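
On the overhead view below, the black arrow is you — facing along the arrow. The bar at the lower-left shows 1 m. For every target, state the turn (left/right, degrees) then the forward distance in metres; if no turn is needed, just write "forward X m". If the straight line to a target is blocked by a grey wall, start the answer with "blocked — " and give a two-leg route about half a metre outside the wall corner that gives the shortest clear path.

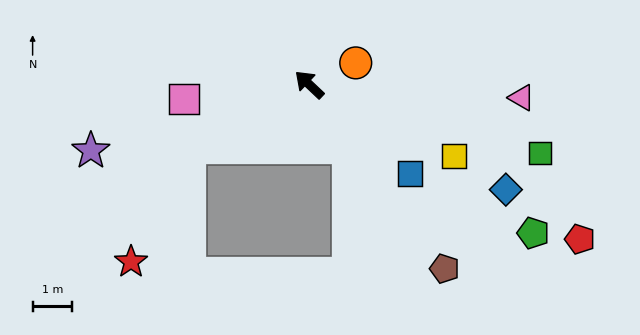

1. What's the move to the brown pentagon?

turn left 170°, forward 5.8 m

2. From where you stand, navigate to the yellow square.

turn right 163°, forward 4.1 m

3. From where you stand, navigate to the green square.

turn right 153°, forward 6.1 m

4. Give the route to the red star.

blocked — turn left 71°, forward 3.4 m, then turn left 36°, forward 3.3 m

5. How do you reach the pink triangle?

turn right 140°, forward 5.4 m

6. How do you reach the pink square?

turn left 50°, forward 3.2 m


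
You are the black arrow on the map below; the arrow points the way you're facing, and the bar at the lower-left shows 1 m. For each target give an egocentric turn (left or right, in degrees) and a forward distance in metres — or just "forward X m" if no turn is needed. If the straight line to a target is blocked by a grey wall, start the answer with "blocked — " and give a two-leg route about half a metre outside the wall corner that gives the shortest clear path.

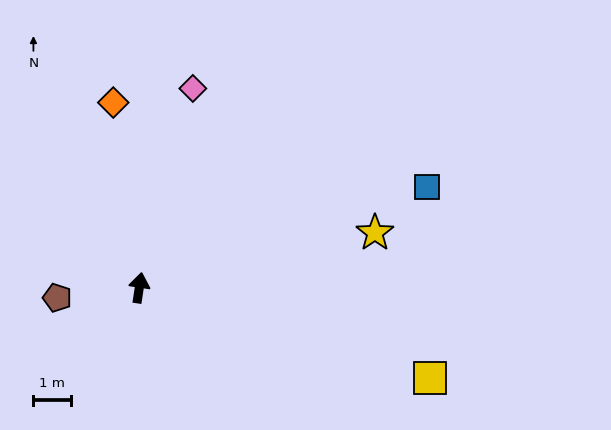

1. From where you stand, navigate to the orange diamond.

turn left 17°, forward 5.0 m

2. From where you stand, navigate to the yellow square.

turn right 99°, forward 8.1 m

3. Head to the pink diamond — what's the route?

turn right 6°, forward 5.5 m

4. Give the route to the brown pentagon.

turn left 106°, forward 2.2 m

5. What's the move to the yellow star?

turn right 68°, forward 6.4 m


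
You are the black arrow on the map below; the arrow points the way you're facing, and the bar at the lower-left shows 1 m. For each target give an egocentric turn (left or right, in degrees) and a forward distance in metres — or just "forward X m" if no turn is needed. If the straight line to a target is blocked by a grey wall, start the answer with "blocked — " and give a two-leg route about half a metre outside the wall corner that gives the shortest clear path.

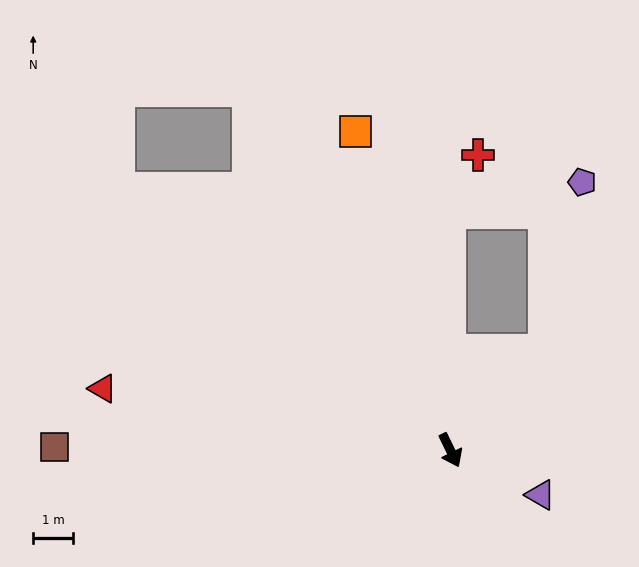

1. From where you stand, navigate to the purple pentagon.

blocked — turn left 110°, forward 3.5 m, then turn left 32°, forward 4.4 m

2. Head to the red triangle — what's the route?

turn right 126°, forward 8.9 m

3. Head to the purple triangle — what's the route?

turn left 38°, forward 2.5 m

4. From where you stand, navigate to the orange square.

turn left 171°, forward 8.4 m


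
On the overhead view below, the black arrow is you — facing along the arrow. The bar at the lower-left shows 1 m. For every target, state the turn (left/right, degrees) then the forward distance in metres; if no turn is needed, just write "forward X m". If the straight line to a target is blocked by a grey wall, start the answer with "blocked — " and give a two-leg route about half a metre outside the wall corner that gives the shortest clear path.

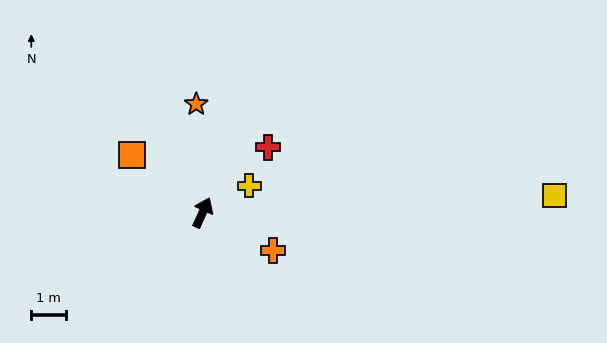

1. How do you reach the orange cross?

turn right 94°, forward 2.3 m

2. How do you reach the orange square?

turn left 75°, forward 2.6 m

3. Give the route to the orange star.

turn left 28°, forward 3.1 m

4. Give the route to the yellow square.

turn right 63°, forward 10.1 m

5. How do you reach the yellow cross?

turn right 36°, forward 1.5 m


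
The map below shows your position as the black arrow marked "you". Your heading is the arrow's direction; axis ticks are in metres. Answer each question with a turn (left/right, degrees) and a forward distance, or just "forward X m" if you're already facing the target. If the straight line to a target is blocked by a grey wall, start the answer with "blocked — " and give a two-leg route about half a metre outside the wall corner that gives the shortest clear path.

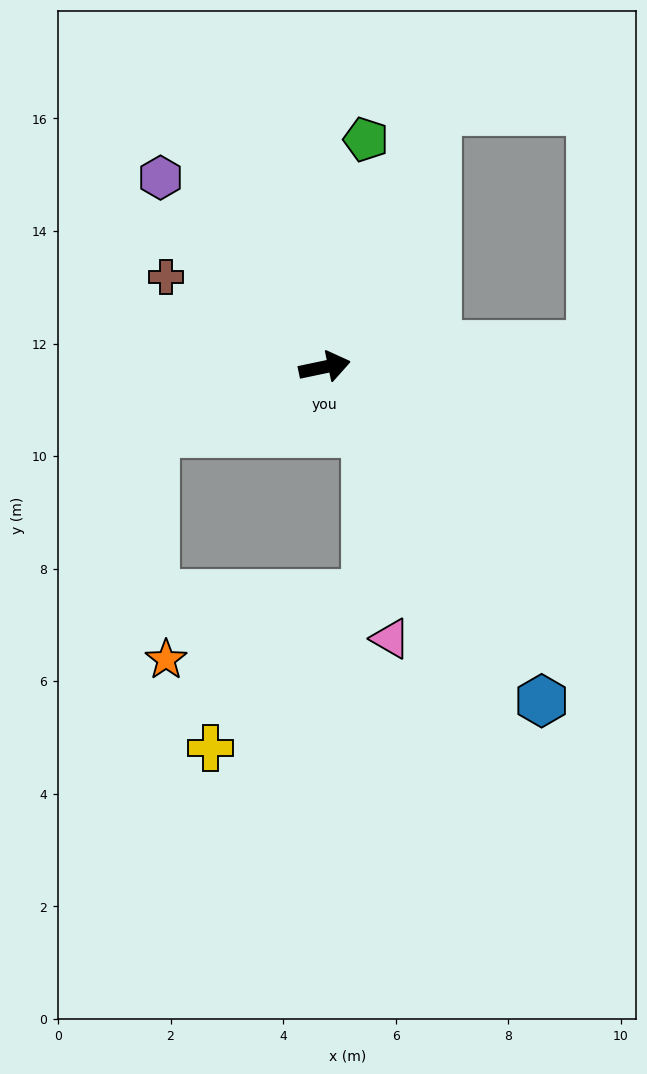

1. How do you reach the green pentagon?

turn left 68°, forward 4.1 m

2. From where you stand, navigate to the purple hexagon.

turn left 119°, forward 4.5 m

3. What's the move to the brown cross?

turn left 139°, forward 3.2 m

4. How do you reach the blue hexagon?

turn right 69°, forward 7.1 m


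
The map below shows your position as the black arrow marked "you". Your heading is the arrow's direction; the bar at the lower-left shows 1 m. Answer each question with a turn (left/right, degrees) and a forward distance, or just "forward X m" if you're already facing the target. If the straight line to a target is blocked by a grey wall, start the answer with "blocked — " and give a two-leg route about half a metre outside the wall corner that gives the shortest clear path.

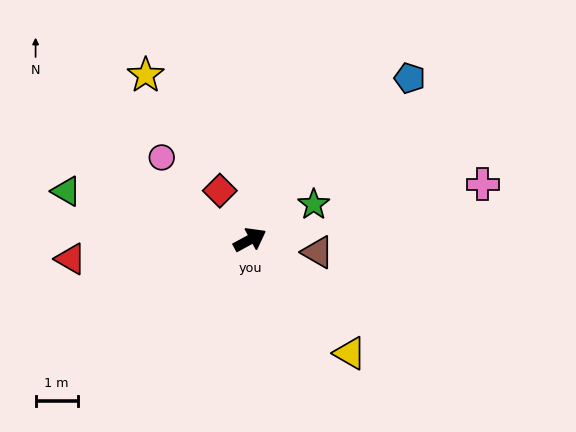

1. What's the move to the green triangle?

turn left 137°, forward 4.5 m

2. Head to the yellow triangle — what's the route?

turn right 77°, forward 3.6 m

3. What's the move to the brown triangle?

turn right 39°, forward 1.6 m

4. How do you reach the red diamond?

turn left 93°, forward 1.4 m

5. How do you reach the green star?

forward 1.7 m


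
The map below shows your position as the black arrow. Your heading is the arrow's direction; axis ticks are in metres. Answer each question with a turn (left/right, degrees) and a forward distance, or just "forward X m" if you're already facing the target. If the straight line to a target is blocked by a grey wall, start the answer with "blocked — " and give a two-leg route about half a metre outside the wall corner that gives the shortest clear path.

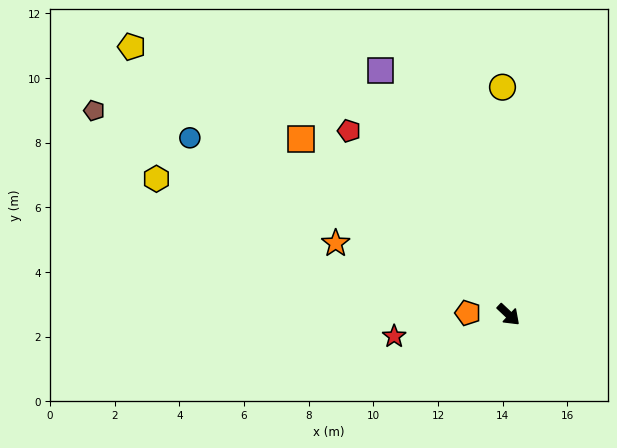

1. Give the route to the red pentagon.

turn left 174°, forward 7.5 m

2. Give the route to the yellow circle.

turn left 135°, forward 7.0 m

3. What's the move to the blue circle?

turn right 166°, forward 11.3 m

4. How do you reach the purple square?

turn left 161°, forward 8.5 m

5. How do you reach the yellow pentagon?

turn right 172°, forward 14.3 m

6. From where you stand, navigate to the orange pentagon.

turn right 139°, forward 1.3 m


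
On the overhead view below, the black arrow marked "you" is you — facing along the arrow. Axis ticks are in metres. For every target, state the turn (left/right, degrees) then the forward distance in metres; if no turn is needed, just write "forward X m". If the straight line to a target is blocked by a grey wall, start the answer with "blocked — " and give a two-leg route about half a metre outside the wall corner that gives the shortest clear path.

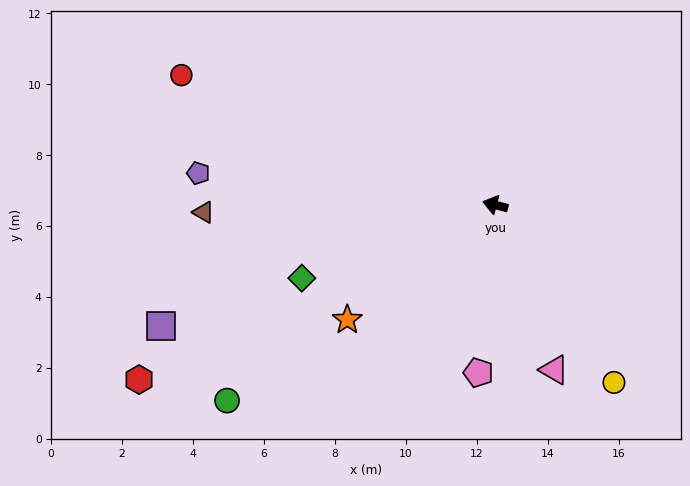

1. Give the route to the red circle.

turn right 8°, forward 9.6 m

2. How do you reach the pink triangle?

turn left 124°, forward 4.9 m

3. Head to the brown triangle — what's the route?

turn left 16°, forward 8.2 m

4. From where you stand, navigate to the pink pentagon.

turn left 99°, forward 4.8 m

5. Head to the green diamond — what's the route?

turn left 36°, forward 5.8 m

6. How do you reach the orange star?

turn left 53°, forward 5.3 m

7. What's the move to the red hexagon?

turn left 41°, forward 11.2 m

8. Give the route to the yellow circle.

turn left 139°, forward 6.0 m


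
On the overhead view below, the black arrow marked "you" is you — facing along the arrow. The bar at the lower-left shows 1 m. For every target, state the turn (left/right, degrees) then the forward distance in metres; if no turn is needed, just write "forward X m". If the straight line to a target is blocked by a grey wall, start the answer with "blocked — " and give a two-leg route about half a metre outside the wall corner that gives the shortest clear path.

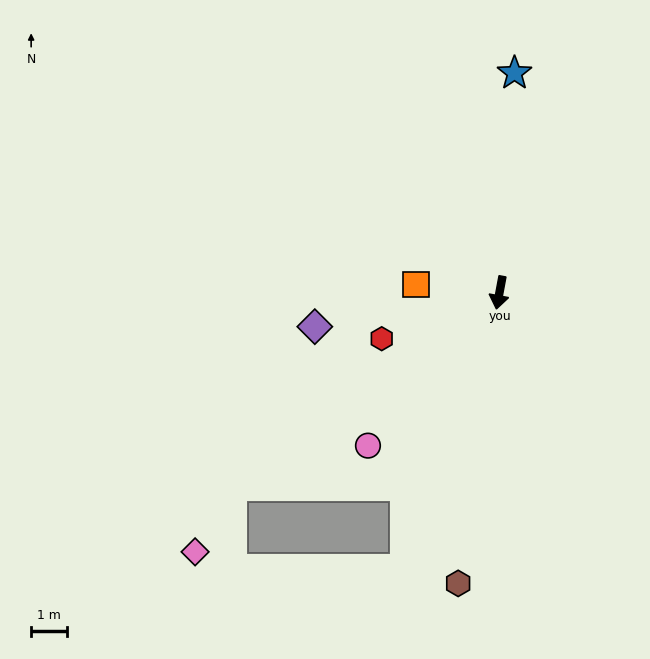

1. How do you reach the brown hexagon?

turn left 2°, forward 8.3 m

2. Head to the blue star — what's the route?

turn right 173°, forward 6.2 m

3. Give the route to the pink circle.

turn right 30°, forward 5.7 m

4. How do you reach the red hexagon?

turn right 58°, forward 3.6 m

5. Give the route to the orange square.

turn right 85°, forward 2.4 m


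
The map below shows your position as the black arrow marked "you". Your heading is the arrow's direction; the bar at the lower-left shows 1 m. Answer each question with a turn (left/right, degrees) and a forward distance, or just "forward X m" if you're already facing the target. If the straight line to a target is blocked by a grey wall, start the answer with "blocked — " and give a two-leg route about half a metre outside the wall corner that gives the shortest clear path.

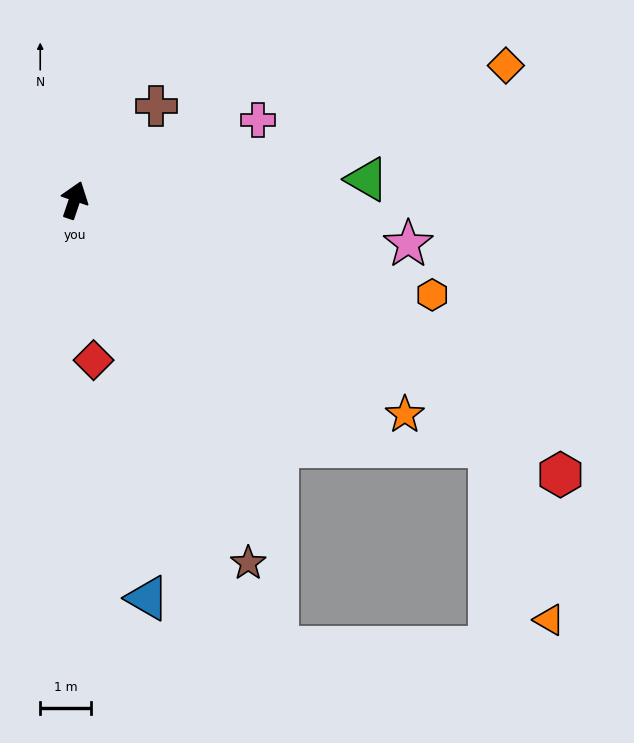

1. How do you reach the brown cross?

turn right 22°, forward 2.5 m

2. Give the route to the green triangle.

turn right 67°, forward 5.8 m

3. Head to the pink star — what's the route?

turn right 79°, forward 6.6 m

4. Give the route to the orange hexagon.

turn right 86°, forward 7.3 m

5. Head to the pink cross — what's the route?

turn right 48°, forward 3.9 m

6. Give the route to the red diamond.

turn right 154°, forward 3.2 m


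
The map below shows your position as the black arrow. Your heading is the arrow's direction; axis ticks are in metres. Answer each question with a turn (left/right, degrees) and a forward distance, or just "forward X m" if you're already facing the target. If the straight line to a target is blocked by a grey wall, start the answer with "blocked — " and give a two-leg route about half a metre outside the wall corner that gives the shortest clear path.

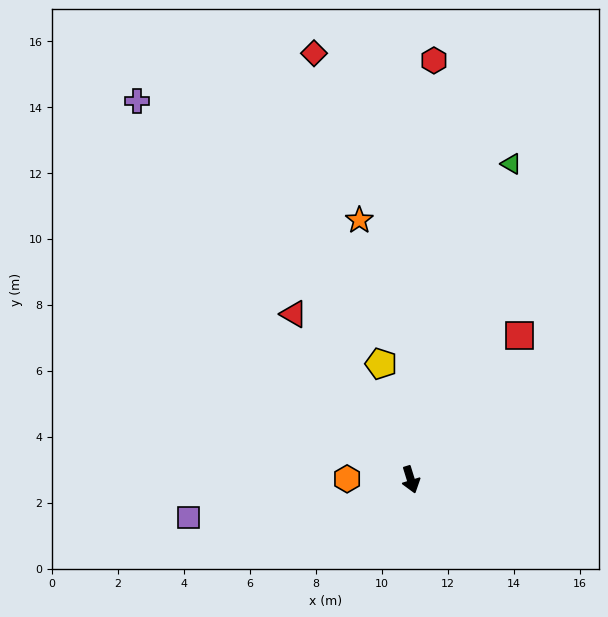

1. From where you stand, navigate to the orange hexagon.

turn right 108°, forward 1.9 m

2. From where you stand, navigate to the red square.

turn left 126°, forward 5.5 m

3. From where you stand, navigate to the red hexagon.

turn left 160°, forward 12.7 m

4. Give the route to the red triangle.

turn right 162°, forward 6.1 m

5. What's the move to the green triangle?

turn left 145°, forward 10.0 m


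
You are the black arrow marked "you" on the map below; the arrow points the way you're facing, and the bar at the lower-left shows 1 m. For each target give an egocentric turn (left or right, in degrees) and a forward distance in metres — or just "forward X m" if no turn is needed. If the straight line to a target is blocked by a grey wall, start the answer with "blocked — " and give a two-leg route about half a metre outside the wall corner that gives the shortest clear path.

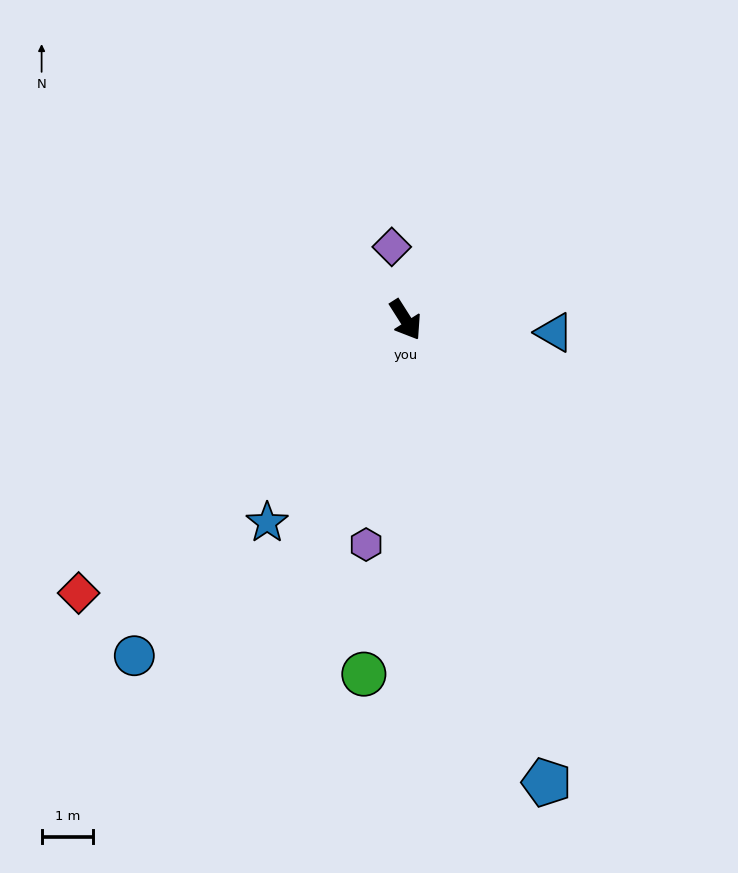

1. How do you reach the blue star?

turn right 67°, forward 4.7 m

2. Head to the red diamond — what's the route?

turn right 83°, forward 8.2 m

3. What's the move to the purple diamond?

turn left 158°, forward 1.4 m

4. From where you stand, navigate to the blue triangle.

turn left 53°, forward 2.9 m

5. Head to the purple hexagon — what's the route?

turn right 42°, forward 4.4 m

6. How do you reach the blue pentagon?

turn right 15°, forward 9.3 m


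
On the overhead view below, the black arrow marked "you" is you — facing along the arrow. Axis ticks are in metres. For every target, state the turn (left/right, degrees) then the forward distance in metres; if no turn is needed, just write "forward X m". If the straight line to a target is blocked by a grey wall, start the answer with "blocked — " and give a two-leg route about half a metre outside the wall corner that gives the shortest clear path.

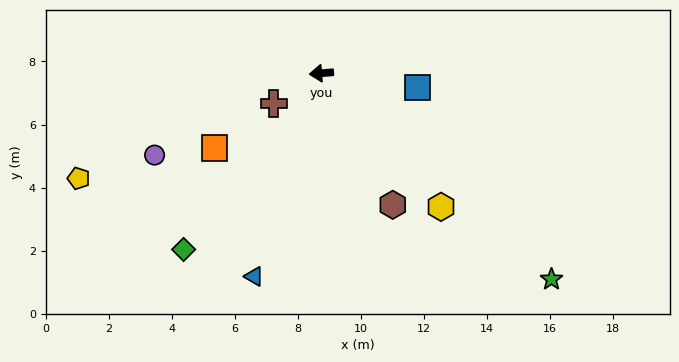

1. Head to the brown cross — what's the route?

turn left 28°, forward 1.8 m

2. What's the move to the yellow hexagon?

turn left 127°, forward 5.7 m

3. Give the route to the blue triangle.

turn left 67°, forward 6.8 m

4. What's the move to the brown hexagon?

turn left 114°, forward 4.7 m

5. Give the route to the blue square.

turn left 167°, forward 3.1 m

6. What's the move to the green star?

turn left 133°, forward 9.8 m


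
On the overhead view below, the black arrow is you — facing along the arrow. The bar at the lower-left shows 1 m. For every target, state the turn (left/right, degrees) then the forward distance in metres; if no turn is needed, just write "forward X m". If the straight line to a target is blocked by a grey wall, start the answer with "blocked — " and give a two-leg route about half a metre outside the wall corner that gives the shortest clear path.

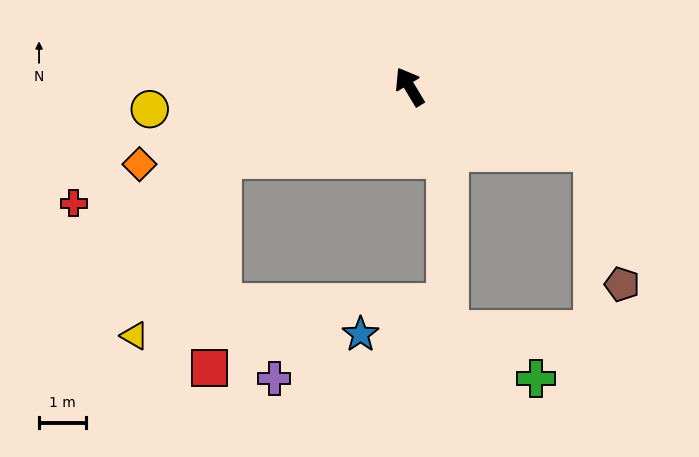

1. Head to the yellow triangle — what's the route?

blocked — turn left 80°, forward 4.3 m, then turn left 43°, forward 4.2 m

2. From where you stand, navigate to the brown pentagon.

blocked — turn right 141°, forward 4.2 m, then turn right 58°, forward 2.9 m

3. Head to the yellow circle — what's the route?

turn left 64°, forward 5.6 m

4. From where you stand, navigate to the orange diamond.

turn left 75°, forward 6.0 m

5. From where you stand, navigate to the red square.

blocked — turn left 80°, forward 4.3 m, then turn left 66°, forward 4.5 m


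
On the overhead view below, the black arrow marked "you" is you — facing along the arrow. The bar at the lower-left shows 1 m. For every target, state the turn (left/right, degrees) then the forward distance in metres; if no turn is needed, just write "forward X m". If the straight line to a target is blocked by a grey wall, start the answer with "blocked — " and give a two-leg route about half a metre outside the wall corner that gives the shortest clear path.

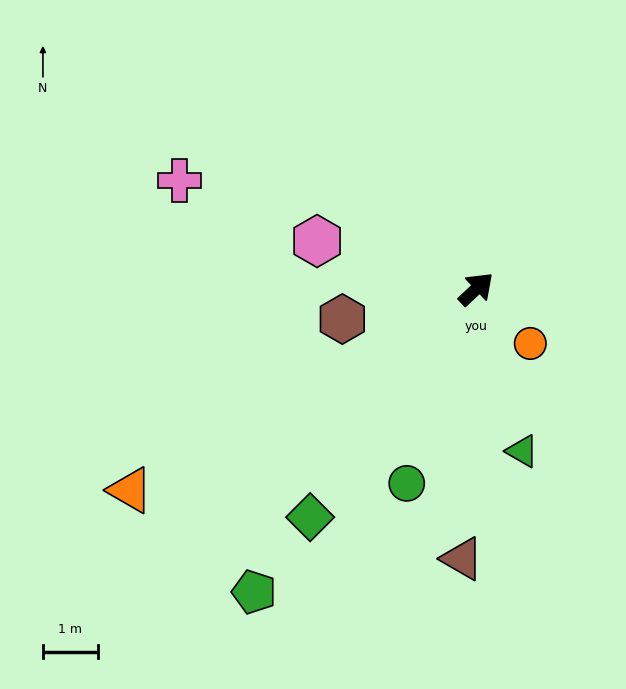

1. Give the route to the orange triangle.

turn left 167°, forward 7.3 m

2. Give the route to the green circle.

turn right 153°, forward 3.8 m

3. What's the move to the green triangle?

turn right 117°, forward 3.1 m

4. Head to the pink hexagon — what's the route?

turn left 120°, forward 3.0 m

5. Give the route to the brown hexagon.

turn left 149°, forward 2.5 m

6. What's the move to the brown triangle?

turn right 136°, forward 4.9 m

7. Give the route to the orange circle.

turn right 89°, forward 1.4 m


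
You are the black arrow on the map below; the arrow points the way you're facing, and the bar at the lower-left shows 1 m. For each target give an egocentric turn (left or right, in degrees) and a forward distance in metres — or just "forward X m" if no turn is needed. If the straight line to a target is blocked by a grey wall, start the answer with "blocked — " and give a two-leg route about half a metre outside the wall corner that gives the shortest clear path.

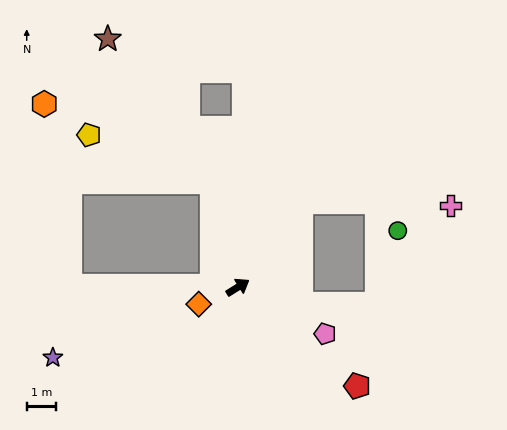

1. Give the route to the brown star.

blocked — turn left 71°, forward 3.7 m, then turn left 23°, forward 6.0 m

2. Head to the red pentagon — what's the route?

turn right 72°, forward 5.2 m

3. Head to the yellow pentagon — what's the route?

blocked — turn left 71°, forward 3.7 m, then turn left 56°, forward 4.5 m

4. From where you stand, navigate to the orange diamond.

turn left 172°, forward 1.4 m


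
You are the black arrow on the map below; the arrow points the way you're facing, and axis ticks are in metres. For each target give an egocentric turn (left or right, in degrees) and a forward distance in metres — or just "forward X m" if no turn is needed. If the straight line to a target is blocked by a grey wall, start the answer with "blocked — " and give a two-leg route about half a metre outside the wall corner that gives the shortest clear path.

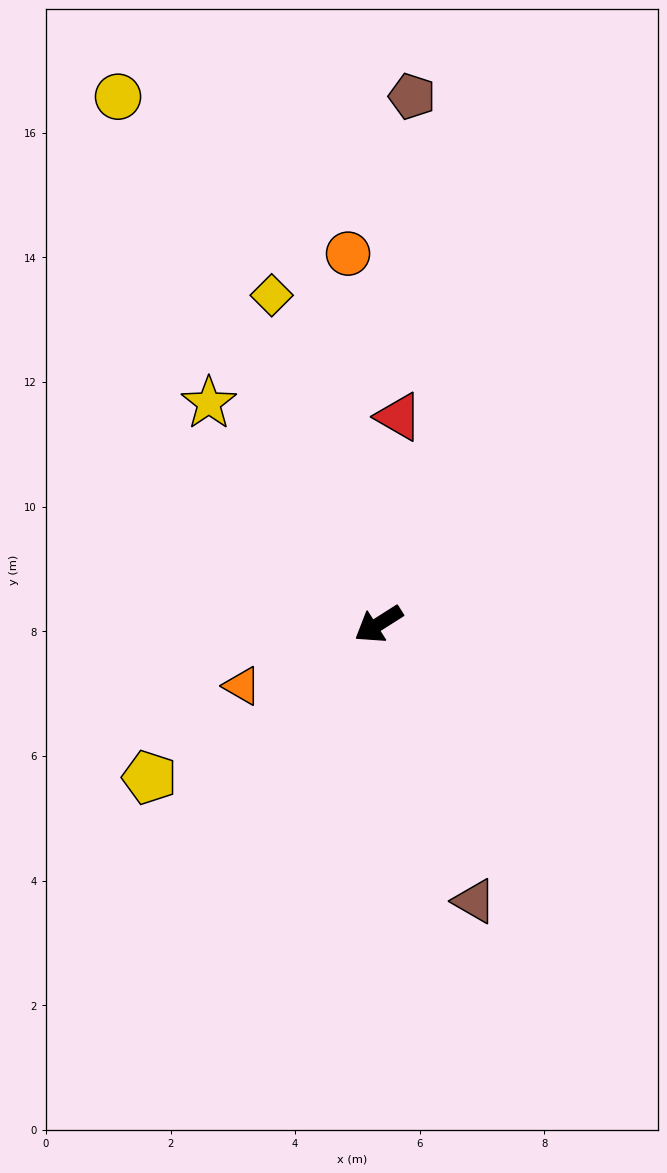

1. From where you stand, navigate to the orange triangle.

turn right 8°, forward 2.4 m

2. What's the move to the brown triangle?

turn left 77°, forward 4.7 m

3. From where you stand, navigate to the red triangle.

turn right 128°, forward 3.3 m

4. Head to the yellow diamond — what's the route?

turn right 104°, forward 5.5 m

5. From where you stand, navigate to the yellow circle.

turn right 96°, forward 9.4 m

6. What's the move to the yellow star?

turn right 85°, forward 4.5 m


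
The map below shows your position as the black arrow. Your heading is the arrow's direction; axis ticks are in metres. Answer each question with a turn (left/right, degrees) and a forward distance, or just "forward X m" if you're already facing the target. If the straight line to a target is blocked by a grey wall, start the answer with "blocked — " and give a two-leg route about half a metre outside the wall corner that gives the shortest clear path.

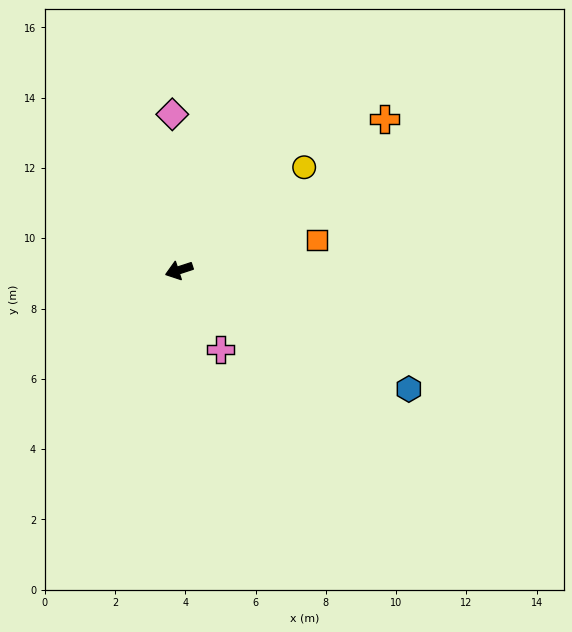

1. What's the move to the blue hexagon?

turn left 135°, forward 7.4 m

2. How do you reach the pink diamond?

turn right 106°, forward 4.4 m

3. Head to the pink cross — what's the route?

turn left 99°, forward 2.5 m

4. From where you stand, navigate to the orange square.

turn left 174°, forward 4.0 m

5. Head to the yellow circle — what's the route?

turn right 159°, forward 4.6 m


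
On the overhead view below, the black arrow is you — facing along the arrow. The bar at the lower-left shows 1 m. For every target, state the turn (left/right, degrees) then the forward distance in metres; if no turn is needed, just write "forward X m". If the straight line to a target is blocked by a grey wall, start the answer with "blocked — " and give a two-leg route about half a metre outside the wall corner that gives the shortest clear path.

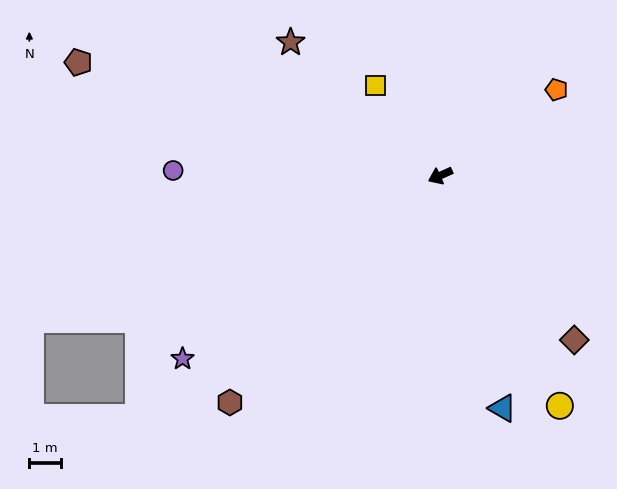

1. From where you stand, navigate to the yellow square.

turn right 79°, forward 3.5 m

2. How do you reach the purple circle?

turn right 25°, forward 8.5 m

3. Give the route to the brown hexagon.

turn left 23°, forward 9.9 m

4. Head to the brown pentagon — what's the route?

turn right 42°, forward 12.1 m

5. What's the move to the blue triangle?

turn left 81°, forward 7.7 m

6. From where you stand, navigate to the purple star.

turn left 11°, forward 10.1 m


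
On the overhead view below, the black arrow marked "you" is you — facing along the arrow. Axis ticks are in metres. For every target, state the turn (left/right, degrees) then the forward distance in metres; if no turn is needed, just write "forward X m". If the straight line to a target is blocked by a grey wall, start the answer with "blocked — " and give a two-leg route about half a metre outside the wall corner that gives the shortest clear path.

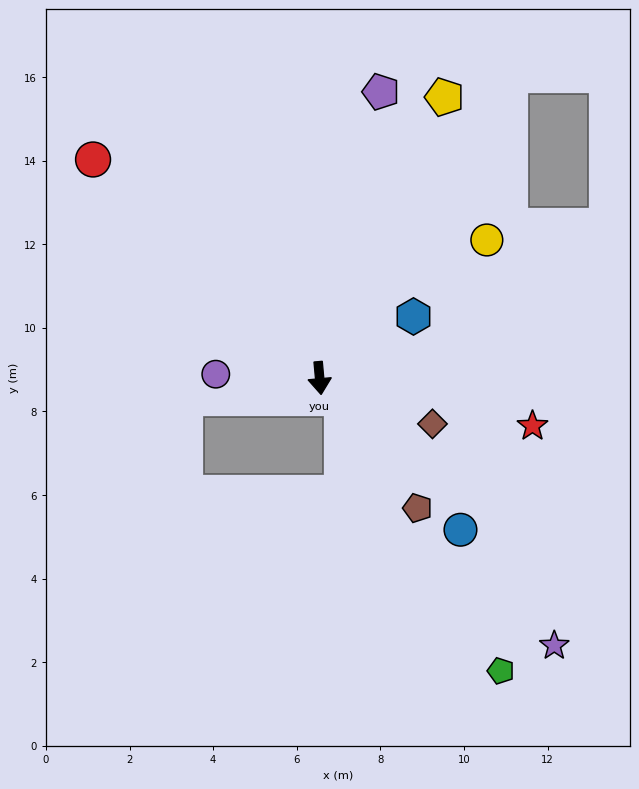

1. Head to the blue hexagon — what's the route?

turn left 118°, forward 2.7 m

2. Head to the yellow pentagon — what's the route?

turn left 151°, forward 7.4 m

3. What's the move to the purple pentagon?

turn left 163°, forward 7.0 m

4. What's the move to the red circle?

turn right 139°, forward 7.5 m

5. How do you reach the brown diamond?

turn left 63°, forward 2.9 m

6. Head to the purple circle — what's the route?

turn right 97°, forward 2.5 m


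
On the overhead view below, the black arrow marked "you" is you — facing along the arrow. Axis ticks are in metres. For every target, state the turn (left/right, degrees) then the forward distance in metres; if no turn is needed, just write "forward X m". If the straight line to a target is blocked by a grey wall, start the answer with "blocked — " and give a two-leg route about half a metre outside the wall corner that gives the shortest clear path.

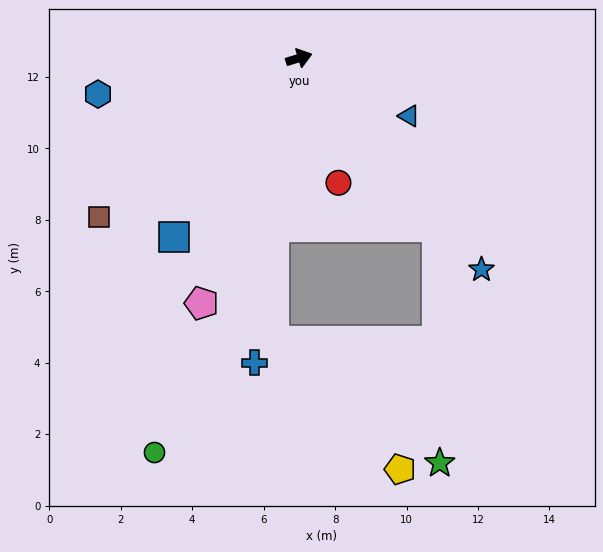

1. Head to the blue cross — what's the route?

turn right 115°, forward 8.6 m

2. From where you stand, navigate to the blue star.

turn right 66°, forward 7.8 m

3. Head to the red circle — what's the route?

turn right 90°, forward 3.7 m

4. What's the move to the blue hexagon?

turn left 173°, forward 5.7 m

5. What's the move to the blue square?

turn right 142°, forward 6.1 m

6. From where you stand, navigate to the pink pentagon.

turn right 129°, forward 7.4 m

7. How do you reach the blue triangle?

turn right 45°, forward 3.5 m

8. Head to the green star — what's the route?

blocked — turn right 68°, forward 6.1 m, then turn right 39°, forward 6.6 m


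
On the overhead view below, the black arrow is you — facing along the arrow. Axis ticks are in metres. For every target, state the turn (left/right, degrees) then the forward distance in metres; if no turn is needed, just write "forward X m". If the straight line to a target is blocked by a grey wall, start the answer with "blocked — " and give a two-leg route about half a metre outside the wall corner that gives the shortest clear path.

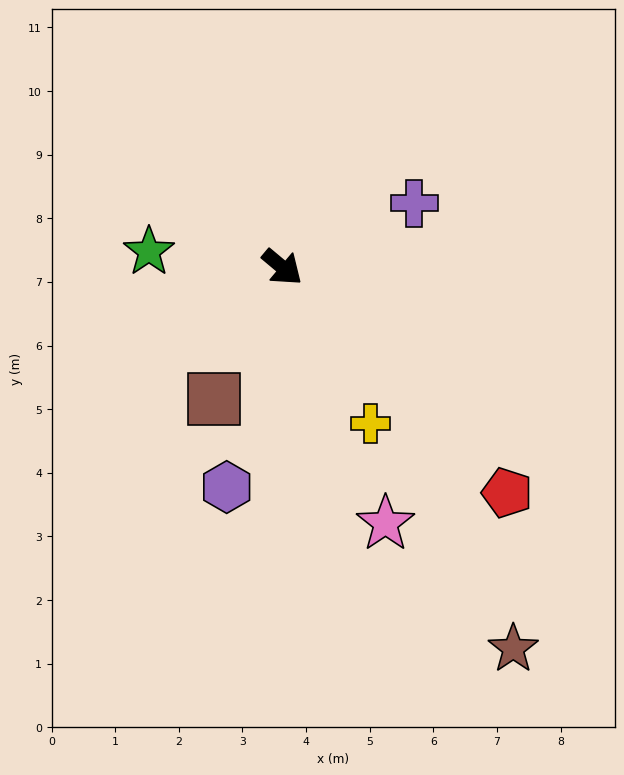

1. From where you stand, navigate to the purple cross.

turn left 66°, forward 2.3 m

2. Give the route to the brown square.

turn right 77°, forward 2.3 m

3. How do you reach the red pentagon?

turn right 5°, forward 5.0 m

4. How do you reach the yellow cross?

turn right 21°, forward 2.8 m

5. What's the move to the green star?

turn right 147°, forward 2.1 m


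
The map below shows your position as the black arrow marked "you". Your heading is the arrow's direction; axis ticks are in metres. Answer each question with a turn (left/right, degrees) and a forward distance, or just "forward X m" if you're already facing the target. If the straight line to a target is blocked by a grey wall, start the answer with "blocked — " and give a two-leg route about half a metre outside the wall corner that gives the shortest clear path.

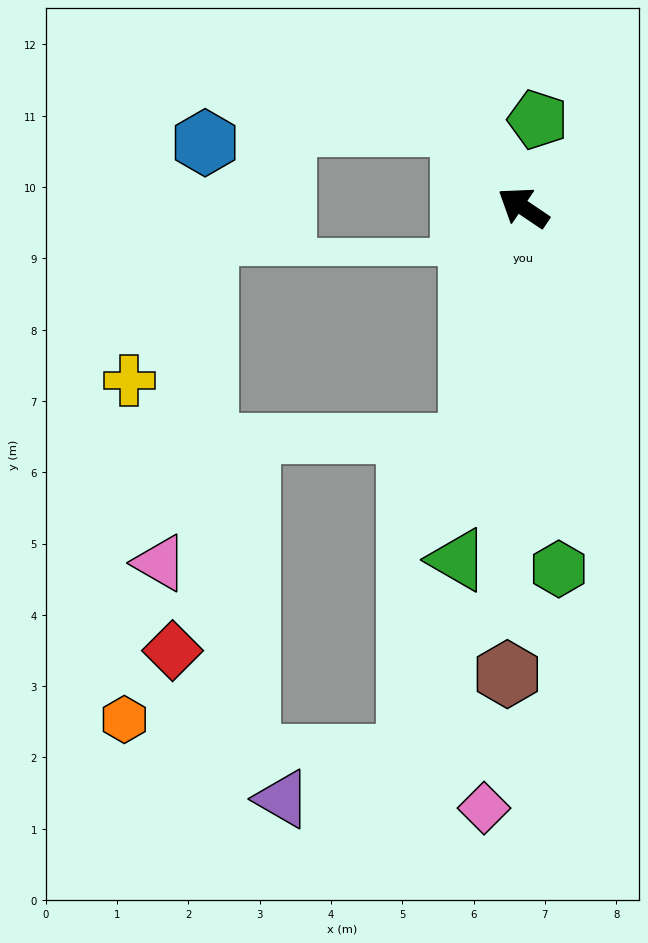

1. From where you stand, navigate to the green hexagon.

turn left 130°, forward 5.1 m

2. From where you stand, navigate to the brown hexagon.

turn left 122°, forward 6.5 m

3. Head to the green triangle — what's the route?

turn left 113°, forward 5.0 m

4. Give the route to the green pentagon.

turn right 65°, forward 1.2 m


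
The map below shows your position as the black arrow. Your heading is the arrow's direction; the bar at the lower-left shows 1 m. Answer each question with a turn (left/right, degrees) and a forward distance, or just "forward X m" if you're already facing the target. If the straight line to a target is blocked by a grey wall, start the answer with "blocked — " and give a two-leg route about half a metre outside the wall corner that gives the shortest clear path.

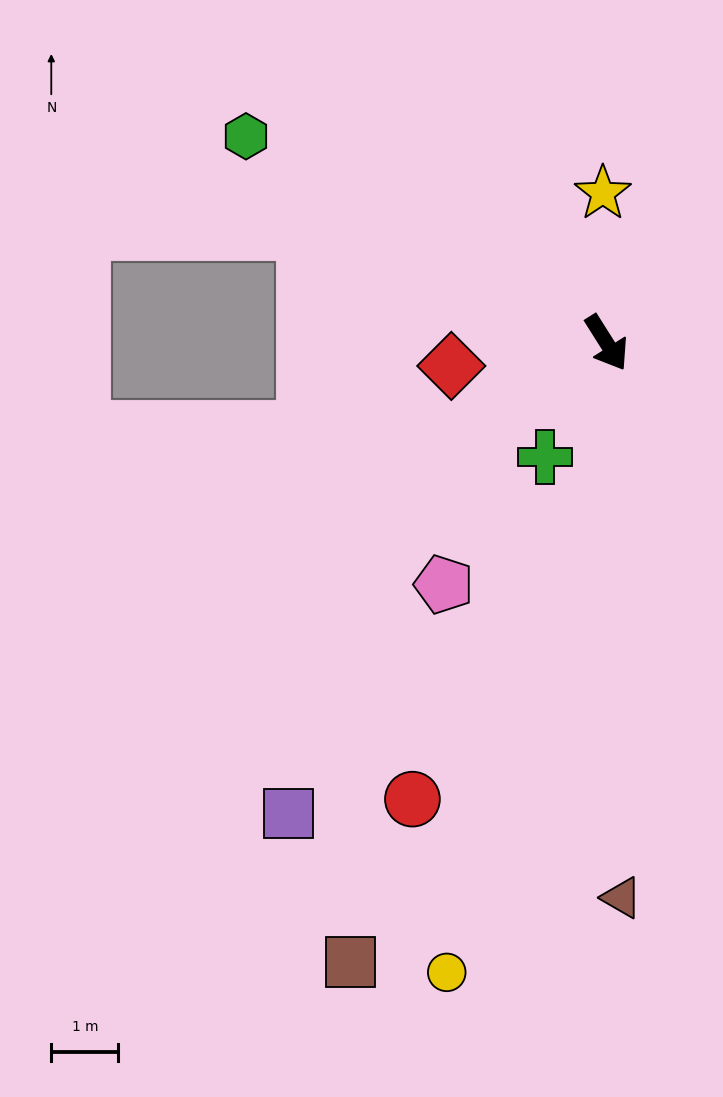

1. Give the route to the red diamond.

turn right 114°, forward 2.3 m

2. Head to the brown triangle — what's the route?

turn right 31°, forward 8.3 m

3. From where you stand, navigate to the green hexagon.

turn right 152°, forward 6.2 m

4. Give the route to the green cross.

turn right 61°, forward 1.9 m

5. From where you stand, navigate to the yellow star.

turn left 149°, forward 2.2 m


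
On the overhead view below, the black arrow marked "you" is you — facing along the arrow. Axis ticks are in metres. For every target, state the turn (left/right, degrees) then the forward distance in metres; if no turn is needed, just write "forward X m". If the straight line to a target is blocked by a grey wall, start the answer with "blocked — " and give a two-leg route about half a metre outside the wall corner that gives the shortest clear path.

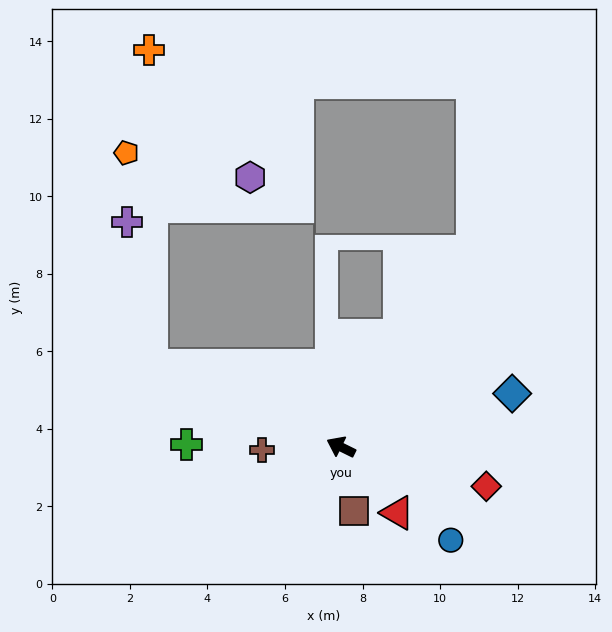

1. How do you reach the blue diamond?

turn right 136°, forward 4.6 m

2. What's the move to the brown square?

turn left 128°, forward 1.7 m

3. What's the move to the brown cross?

turn left 29°, forward 2.0 m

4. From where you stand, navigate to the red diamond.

turn right 169°, forward 3.9 m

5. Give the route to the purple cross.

blocked — turn left 3°, forward 5.3 m, then turn right 57°, forward 3.8 m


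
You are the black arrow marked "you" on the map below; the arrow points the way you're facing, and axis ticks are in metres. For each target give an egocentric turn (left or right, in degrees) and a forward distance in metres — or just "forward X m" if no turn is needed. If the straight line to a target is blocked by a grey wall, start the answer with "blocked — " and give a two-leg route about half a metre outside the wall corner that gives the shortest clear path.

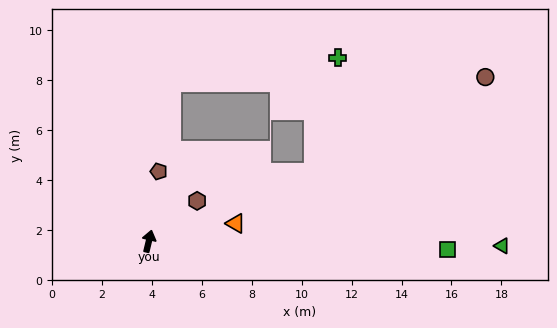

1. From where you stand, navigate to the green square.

turn right 78°, forward 12.0 m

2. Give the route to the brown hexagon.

turn right 37°, forward 2.5 m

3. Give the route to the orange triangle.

turn right 65°, forward 3.6 m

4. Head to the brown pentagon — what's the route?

turn left 5°, forward 2.8 m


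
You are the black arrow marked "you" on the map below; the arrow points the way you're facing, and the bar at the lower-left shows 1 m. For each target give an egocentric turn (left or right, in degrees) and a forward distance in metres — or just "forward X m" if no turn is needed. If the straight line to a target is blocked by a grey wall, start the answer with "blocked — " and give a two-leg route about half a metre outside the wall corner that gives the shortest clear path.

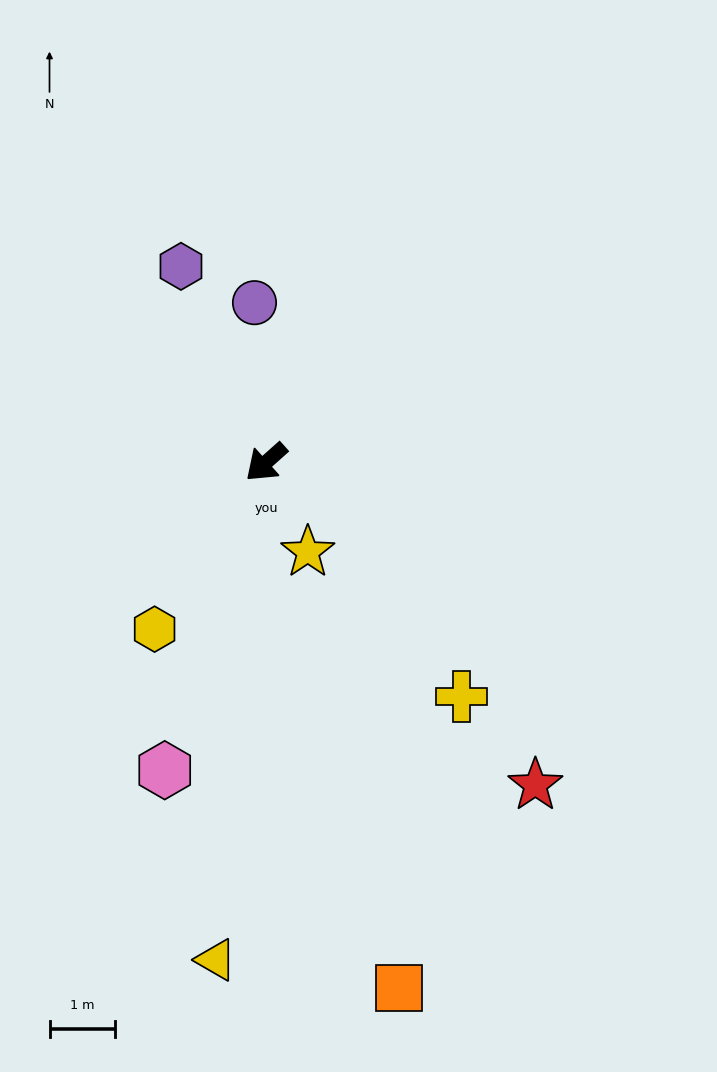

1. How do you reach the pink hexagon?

turn left 30°, forward 4.9 m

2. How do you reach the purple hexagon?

turn right 108°, forward 3.3 m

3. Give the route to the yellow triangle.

turn left 43°, forward 7.6 m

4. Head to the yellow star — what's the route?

turn left 73°, forward 1.5 m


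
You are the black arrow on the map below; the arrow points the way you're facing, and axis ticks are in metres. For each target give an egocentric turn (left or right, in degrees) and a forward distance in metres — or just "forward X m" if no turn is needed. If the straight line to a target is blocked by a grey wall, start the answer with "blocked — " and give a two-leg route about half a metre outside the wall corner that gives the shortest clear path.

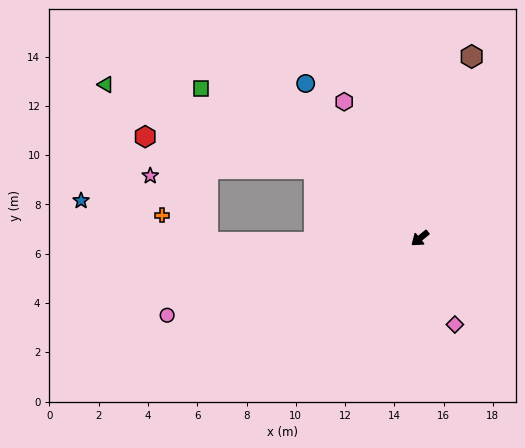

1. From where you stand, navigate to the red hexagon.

blocked — turn right 73°, forward 5.1 m, then turn left 23°, forward 7.0 m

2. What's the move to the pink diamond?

turn left 73°, forward 3.8 m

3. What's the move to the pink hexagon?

turn right 100°, forward 6.3 m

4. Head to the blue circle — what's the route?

turn right 93°, forward 7.8 m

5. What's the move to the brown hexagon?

turn right 145°, forward 7.7 m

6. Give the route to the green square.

turn right 74°, forward 10.8 m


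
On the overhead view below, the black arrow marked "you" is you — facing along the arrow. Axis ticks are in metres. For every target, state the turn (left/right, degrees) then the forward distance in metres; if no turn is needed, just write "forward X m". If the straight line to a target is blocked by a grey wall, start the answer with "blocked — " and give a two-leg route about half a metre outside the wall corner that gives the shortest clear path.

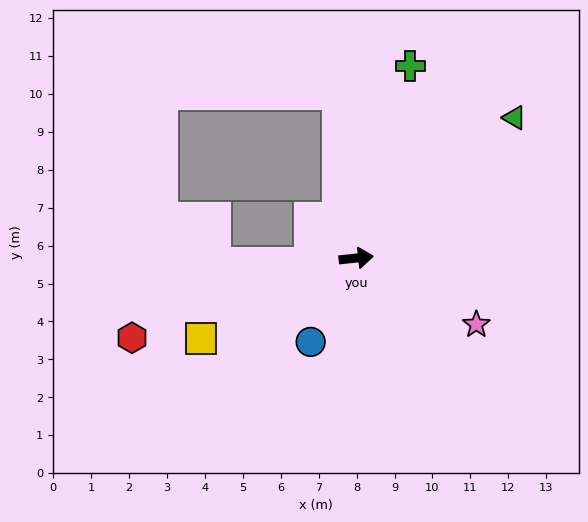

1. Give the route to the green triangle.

turn left 36°, forward 5.6 m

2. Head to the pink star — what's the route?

turn right 35°, forward 3.6 m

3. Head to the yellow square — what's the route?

turn right 159°, forward 4.6 m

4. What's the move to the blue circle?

turn right 125°, forward 2.5 m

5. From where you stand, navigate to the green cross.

turn left 68°, forward 5.3 m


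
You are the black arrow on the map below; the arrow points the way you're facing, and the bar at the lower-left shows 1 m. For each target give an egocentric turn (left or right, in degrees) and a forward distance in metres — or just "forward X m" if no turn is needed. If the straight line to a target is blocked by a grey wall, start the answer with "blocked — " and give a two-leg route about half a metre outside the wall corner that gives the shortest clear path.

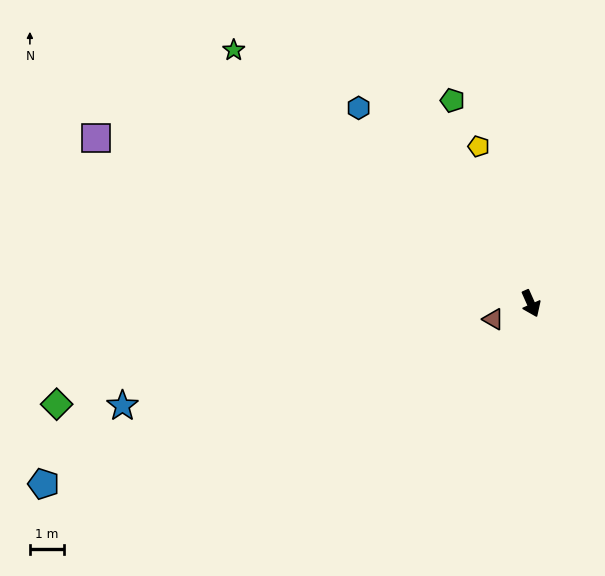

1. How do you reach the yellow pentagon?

turn left 174°, forward 4.9 m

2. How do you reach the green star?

turn right 154°, forward 11.6 m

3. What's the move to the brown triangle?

turn right 91°, forward 1.2 m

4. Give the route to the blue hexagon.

turn right 163°, forward 7.7 m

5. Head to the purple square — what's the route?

turn right 135°, forward 13.8 m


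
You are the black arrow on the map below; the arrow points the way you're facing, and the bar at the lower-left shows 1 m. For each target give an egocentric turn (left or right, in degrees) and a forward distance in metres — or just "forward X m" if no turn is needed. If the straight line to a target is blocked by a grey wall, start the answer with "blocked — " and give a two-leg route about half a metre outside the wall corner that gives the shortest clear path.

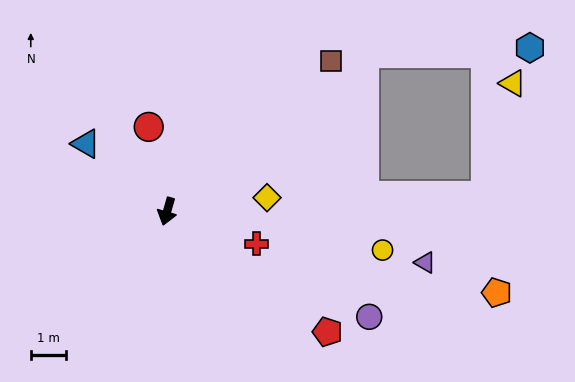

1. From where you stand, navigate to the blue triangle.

turn right 114°, forward 3.0 m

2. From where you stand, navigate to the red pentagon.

turn left 69°, forward 5.7 m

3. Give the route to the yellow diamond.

turn left 114°, forward 2.9 m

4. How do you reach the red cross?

turn left 86°, forward 2.7 m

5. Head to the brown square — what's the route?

turn left 149°, forward 6.3 m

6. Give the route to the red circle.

turn right 152°, forward 2.4 m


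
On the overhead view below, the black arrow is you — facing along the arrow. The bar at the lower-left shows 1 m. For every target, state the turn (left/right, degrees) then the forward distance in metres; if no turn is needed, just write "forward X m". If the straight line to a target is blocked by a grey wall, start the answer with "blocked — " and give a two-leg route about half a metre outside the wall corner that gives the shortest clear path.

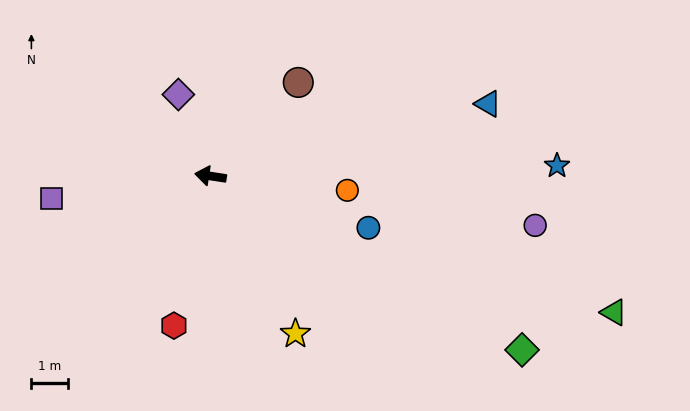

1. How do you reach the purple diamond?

turn right 60°, forward 2.4 m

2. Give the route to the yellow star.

turn left 127°, forward 4.9 m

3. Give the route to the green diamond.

turn left 160°, forward 9.8 m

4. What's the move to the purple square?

turn left 17°, forward 4.4 m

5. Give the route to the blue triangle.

turn right 157°, forward 7.9 m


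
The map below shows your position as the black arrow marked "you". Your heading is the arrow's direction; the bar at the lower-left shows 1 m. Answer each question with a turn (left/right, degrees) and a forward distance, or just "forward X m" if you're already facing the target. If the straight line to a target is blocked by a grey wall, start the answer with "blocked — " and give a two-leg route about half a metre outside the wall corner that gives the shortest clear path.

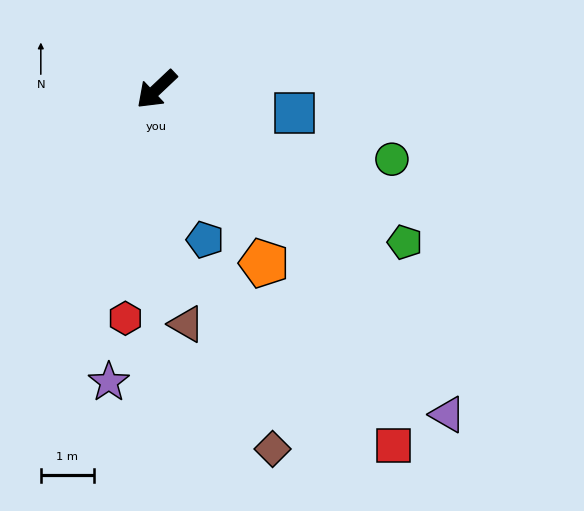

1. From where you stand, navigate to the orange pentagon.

turn left 78°, forward 3.9 m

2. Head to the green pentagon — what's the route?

turn left 105°, forward 5.5 m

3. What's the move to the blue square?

turn left 127°, forward 2.7 m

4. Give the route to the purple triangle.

turn left 88°, forward 8.3 m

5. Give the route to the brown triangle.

turn left 54°, forward 4.5 m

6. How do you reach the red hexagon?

turn left 39°, forward 4.4 m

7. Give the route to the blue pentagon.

turn left 65°, forward 3.0 m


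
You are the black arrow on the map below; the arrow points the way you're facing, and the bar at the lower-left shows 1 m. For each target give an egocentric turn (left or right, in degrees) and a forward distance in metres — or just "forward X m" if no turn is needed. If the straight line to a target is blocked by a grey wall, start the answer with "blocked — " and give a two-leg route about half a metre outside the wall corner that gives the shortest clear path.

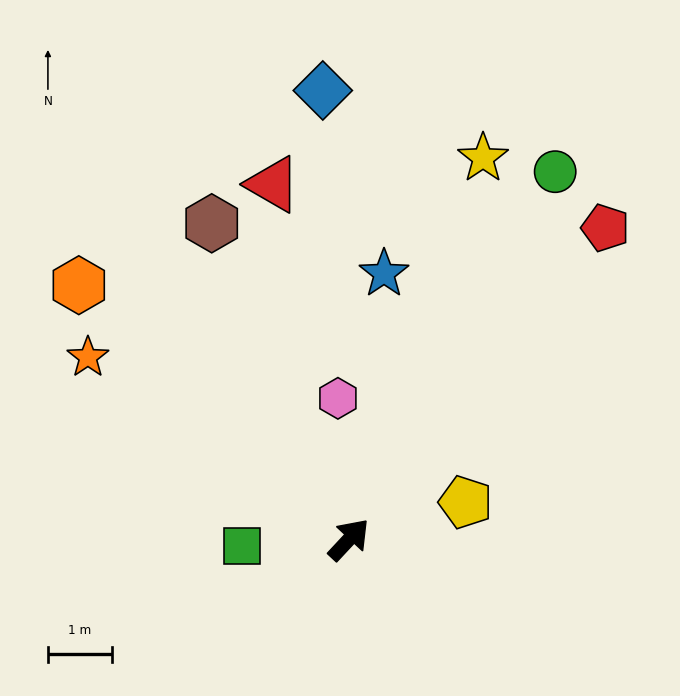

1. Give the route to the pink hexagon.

turn left 47°, forward 2.2 m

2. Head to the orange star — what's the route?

turn left 98°, forward 5.0 m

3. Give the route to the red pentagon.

turn left 4°, forward 6.3 m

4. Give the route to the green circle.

turn left 14°, forward 6.6 m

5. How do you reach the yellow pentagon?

turn right 29°, forward 1.9 m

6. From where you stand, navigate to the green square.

turn left 137°, forward 1.7 m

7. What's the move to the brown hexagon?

turn left 66°, forward 5.4 m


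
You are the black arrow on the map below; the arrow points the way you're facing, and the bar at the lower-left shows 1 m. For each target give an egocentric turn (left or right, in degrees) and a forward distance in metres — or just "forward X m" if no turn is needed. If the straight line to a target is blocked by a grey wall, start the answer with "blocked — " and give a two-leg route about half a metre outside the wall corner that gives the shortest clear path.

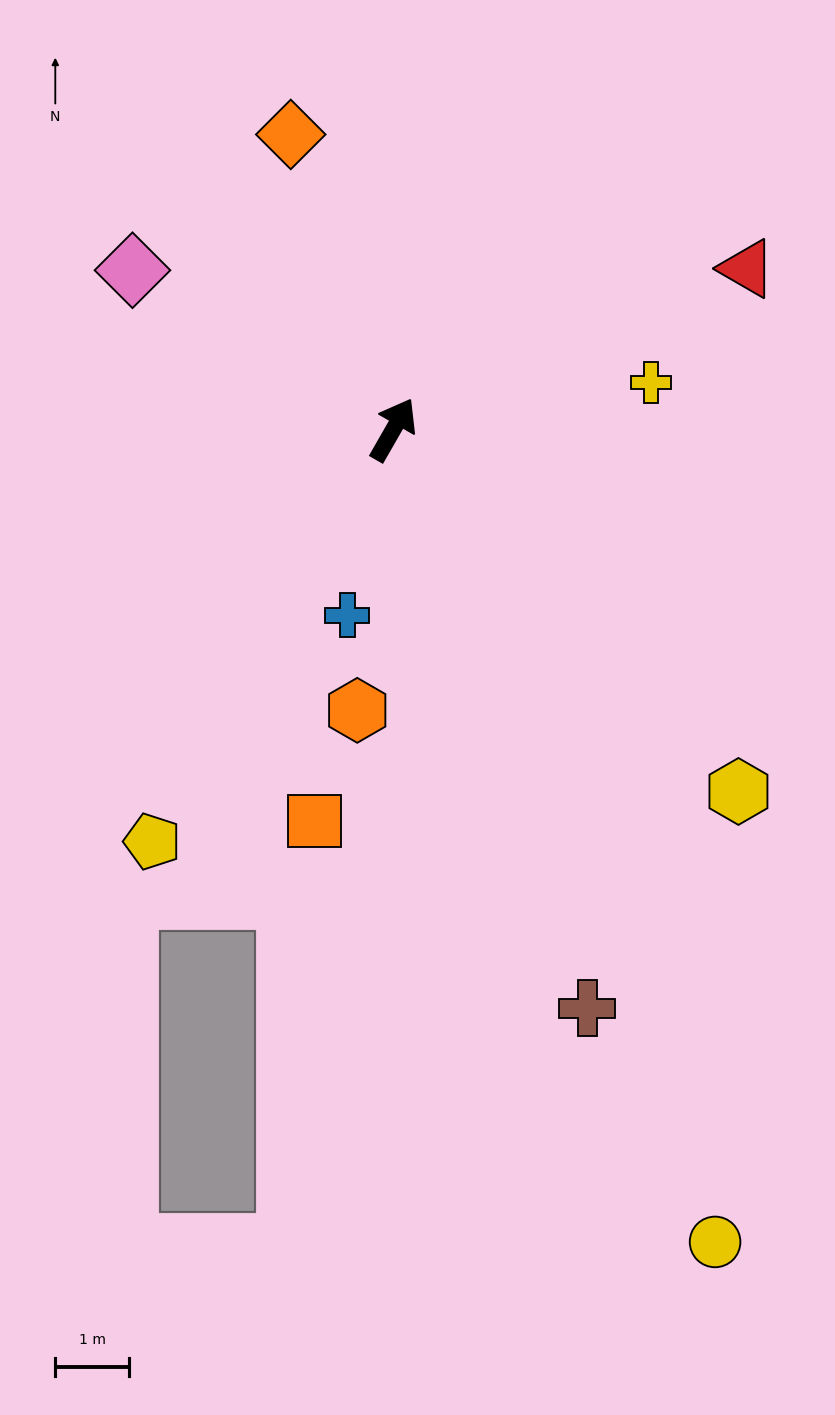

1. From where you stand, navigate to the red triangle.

turn right 36°, forward 5.3 m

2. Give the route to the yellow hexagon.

turn right 107°, forward 6.8 m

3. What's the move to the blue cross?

turn right 164°, forward 2.6 m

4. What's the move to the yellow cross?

turn right 50°, forward 3.6 m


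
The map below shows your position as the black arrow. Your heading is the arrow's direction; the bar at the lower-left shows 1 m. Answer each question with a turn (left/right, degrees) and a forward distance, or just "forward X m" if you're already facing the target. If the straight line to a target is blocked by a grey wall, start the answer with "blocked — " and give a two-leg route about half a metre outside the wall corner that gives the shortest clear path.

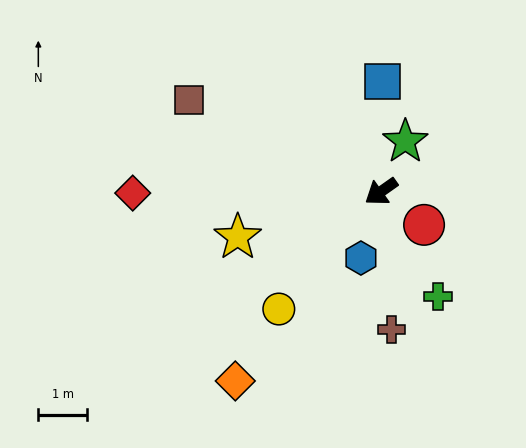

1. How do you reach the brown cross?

turn left 59°, forward 2.9 m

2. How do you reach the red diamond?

turn right 35°, forward 5.1 m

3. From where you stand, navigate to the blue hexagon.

turn left 38°, forward 1.4 m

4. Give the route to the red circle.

turn left 107°, forward 1.1 m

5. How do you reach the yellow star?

turn right 18°, forward 3.1 m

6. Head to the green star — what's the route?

turn right 151°, forward 1.1 m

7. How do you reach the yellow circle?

turn left 14°, forward 3.2 m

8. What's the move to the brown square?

turn right 61°, forward 4.4 m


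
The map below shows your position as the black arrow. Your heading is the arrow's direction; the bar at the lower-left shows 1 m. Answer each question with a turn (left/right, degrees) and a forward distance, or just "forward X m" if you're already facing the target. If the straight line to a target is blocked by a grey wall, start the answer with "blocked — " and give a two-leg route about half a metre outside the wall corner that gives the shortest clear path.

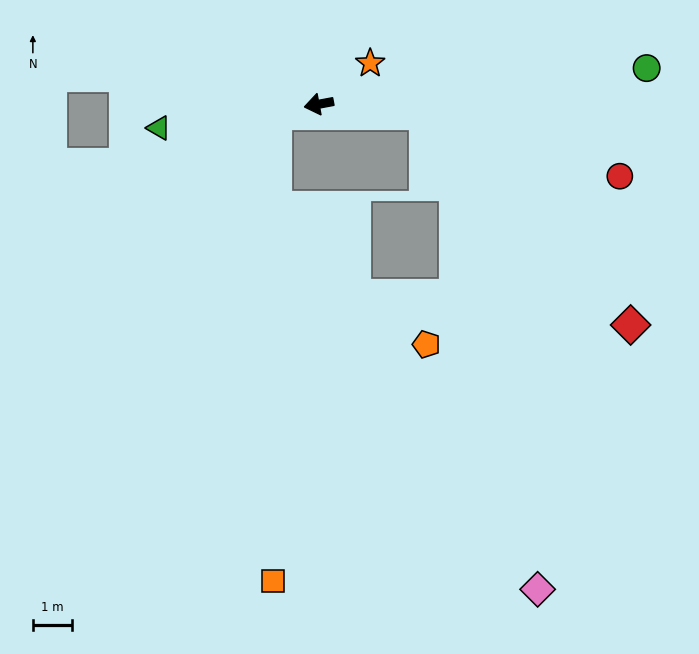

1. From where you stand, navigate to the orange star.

turn right 152°, forward 1.7 m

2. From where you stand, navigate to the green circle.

turn left 176°, forward 8.4 m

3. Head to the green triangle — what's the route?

turn right 2°, forward 4.1 m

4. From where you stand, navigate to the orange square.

blocked — forward 1.1 m, then turn left 79°, forward 11.9 m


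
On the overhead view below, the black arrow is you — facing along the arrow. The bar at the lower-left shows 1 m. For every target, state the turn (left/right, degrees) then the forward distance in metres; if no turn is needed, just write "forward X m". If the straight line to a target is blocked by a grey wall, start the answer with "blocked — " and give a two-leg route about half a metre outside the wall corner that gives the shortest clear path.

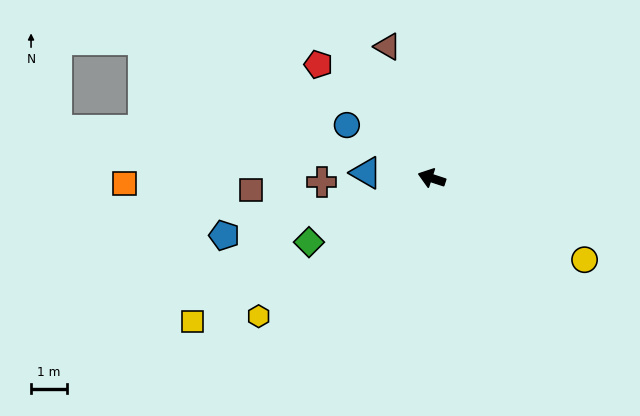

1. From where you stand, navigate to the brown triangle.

turn right 53°, forward 3.9 m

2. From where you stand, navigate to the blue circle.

turn right 14°, forward 2.8 m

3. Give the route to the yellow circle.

turn left 170°, forward 4.9 m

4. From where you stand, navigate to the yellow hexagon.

turn left 57°, forward 6.2 m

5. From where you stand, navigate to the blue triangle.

turn left 13°, forward 1.9 m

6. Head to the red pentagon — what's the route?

turn right 27°, forward 4.5 m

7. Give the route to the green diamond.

turn left 46°, forward 3.9 m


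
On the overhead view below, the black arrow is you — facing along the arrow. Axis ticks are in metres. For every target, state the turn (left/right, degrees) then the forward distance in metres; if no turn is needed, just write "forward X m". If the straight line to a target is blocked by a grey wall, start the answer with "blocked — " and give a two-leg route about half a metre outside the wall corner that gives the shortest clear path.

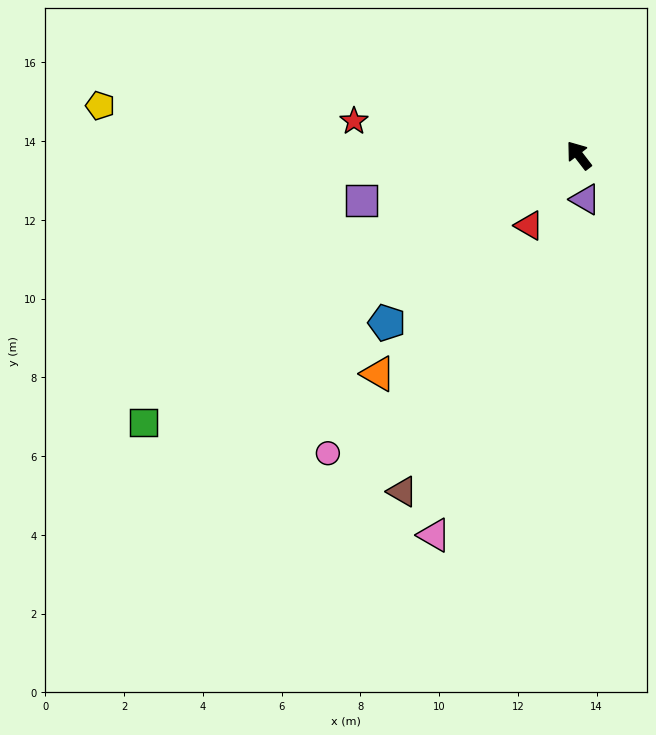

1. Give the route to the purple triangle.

turn left 151°, forward 1.1 m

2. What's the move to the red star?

turn left 44°, forward 5.8 m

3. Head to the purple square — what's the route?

turn left 64°, forward 5.6 m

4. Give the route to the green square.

turn left 84°, forward 13.0 m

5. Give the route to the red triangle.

turn left 107°, forward 2.2 m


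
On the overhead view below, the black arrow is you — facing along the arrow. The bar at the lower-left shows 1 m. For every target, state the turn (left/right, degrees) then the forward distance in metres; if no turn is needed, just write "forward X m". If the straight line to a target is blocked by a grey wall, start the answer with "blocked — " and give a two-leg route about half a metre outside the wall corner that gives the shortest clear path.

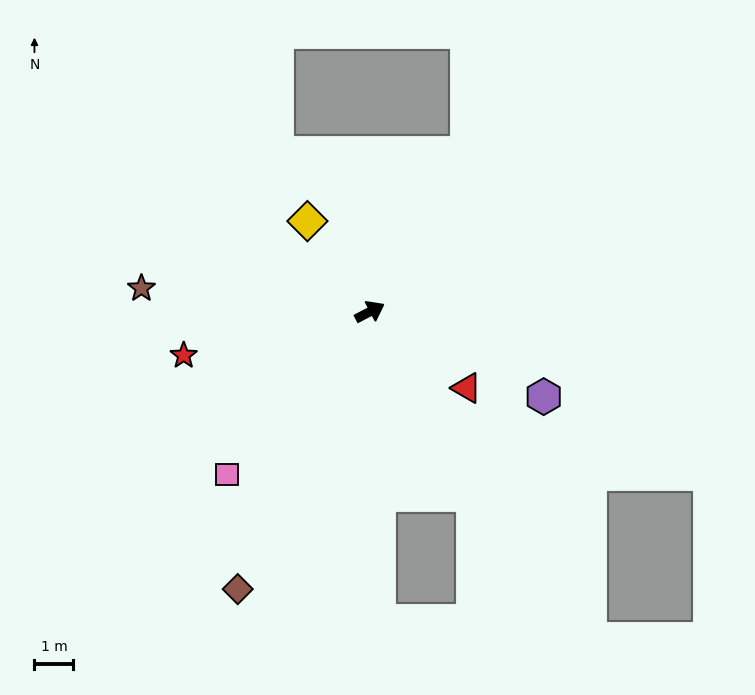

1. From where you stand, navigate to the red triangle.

turn right 66°, forward 3.2 m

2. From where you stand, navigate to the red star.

turn left 166°, forward 4.9 m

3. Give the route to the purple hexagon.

turn right 54°, forward 5.0 m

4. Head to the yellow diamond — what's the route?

turn left 97°, forward 2.8 m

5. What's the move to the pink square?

turn right 159°, forward 5.6 m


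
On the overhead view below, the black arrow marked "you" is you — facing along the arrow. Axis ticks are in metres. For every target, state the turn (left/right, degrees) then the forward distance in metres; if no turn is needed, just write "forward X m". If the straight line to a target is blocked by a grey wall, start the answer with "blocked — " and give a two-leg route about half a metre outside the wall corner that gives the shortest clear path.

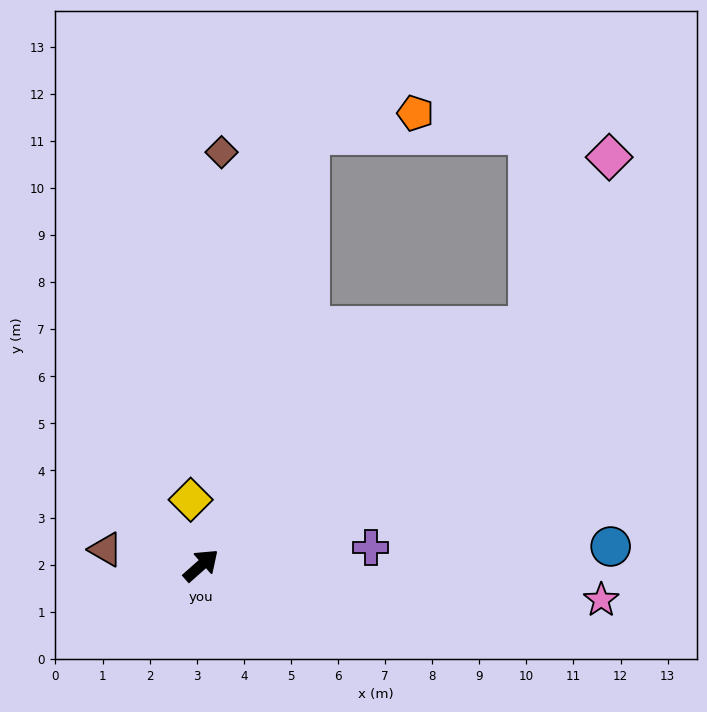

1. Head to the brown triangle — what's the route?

turn left 129°, forward 2.1 m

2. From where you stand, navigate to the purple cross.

turn right 36°, forward 3.6 m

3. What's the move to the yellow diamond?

turn left 57°, forward 1.4 m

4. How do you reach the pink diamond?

blocked — turn right 5°, forward 8.6 m, then turn left 28°, forward 4.0 m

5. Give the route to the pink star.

turn right 46°, forward 8.5 m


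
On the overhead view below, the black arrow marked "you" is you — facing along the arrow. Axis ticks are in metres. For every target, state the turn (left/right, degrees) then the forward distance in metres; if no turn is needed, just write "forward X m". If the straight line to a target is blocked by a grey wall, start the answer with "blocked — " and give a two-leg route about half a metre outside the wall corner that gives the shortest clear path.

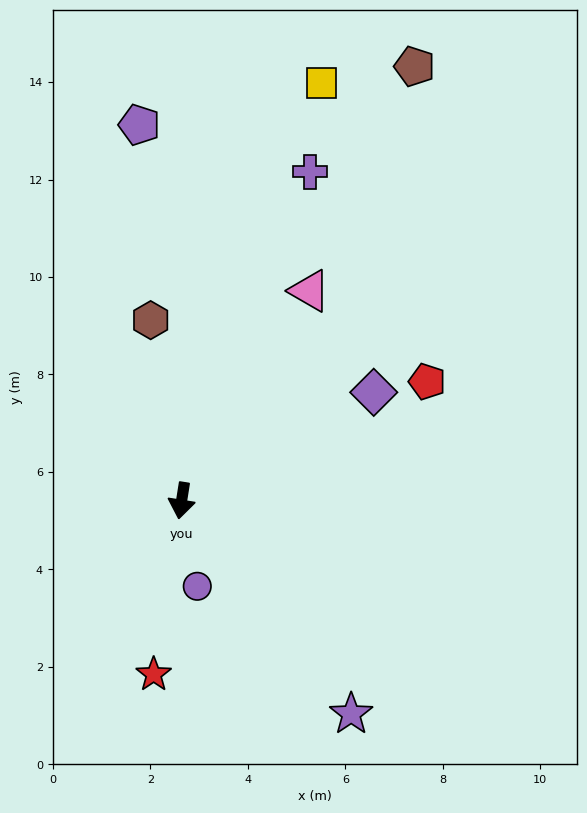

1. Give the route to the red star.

forward 3.6 m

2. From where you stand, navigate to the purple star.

turn left 47°, forward 5.6 m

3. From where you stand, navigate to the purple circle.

turn left 19°, forward 1.8 m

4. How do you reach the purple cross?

turn left 168°, forward 7.2 m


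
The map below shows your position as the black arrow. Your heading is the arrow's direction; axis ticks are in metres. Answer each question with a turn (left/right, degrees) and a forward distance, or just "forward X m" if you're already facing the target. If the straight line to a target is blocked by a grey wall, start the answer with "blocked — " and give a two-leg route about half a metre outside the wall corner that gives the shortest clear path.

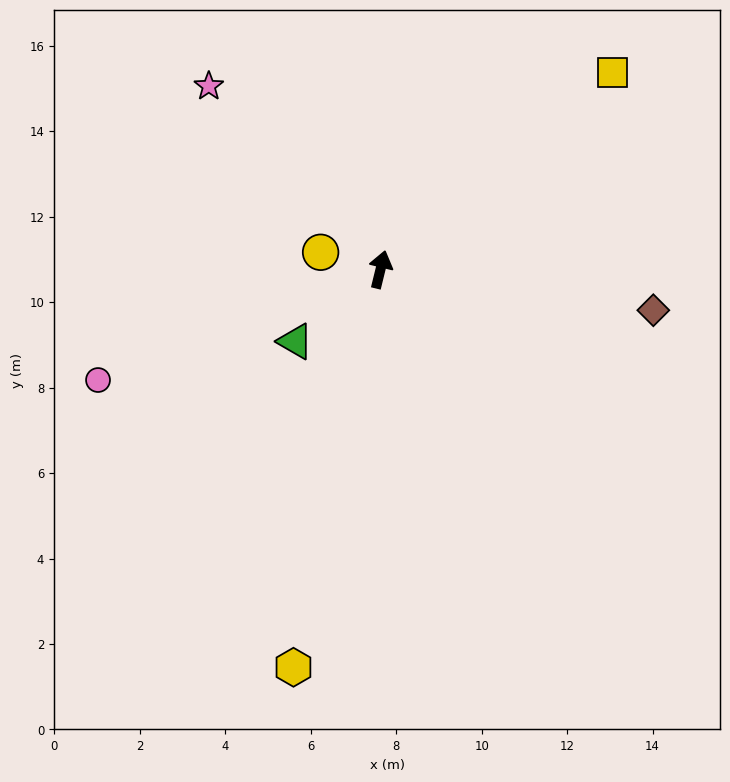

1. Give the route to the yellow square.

turn right 36°, forward 7.1 m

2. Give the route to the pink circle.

turn left 125°, forward 7.1 m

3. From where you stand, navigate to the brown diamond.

turn right 85°, forward 6.5 m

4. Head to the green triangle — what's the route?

turn left 144°, forward 2.6 m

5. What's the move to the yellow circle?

turn left 88°, forward 1.5 m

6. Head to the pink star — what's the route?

turn left 57°, forward 5.9 m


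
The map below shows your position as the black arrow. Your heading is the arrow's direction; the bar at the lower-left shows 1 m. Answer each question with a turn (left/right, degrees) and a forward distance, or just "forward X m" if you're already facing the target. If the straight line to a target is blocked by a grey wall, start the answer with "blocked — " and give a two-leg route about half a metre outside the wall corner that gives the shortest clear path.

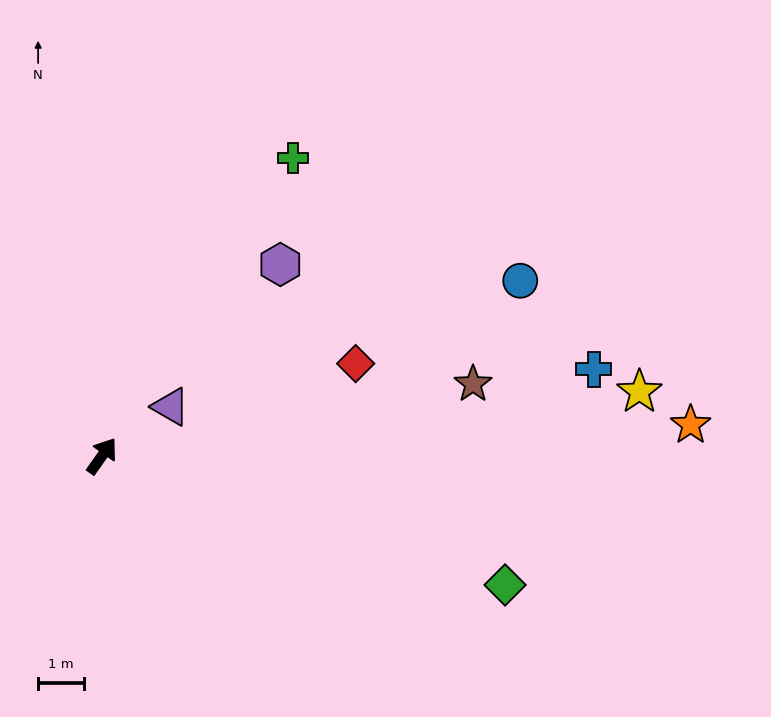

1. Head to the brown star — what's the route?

turn right 44°, forward 8.2 m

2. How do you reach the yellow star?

turn right 48°, forward 11.8 m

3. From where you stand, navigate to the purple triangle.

turn right 19°, forward 1.8 m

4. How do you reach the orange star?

turn right 52°, forward 12.9 m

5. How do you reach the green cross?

turn left 3°, forward 7.7 m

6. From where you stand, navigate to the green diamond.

turn right 72°, forward 9.2 m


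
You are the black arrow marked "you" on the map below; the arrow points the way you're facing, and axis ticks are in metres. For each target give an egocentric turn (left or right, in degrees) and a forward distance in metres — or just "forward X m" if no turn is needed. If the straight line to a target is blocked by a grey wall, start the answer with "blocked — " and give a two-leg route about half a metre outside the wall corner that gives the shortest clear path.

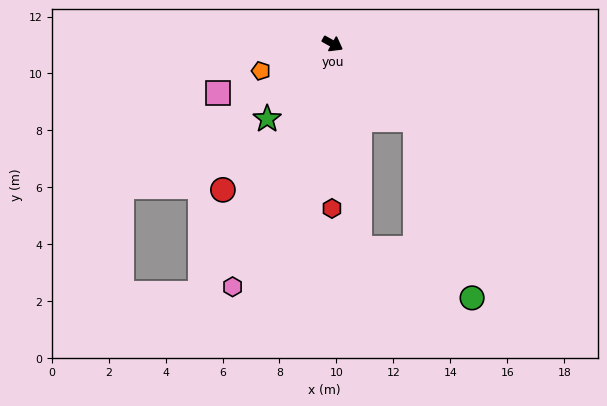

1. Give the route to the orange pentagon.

turn right 130°, forward 2.7 m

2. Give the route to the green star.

turn right 102°, forward 3.5 m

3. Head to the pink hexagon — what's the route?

turn right 83°, forward 9.2 m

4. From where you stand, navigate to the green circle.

blocked — turn right 14°, forward 4.0 m, then turn right 29°, forward 6.5 m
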